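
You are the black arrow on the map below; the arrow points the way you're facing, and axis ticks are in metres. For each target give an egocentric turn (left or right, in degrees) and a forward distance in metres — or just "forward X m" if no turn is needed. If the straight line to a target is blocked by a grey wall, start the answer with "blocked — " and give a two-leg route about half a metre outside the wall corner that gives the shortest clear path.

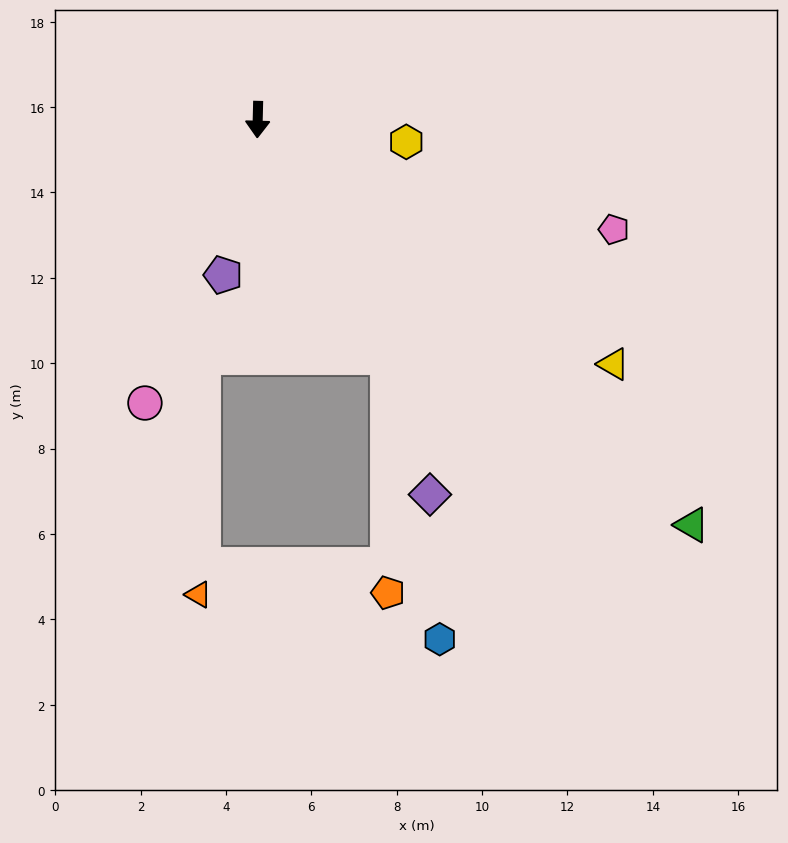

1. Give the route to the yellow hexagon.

turn left 83°, forward 3.5 m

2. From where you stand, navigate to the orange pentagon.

blocked — turn left 30°, forward 6.3 m, then turn right 29°, forward 5.5 m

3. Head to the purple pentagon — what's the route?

turn right 11°, forward 3.7 m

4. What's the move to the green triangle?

turn left 48°, forward 13.9 m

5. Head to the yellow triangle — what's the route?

turn left 57°, forward 10.1 m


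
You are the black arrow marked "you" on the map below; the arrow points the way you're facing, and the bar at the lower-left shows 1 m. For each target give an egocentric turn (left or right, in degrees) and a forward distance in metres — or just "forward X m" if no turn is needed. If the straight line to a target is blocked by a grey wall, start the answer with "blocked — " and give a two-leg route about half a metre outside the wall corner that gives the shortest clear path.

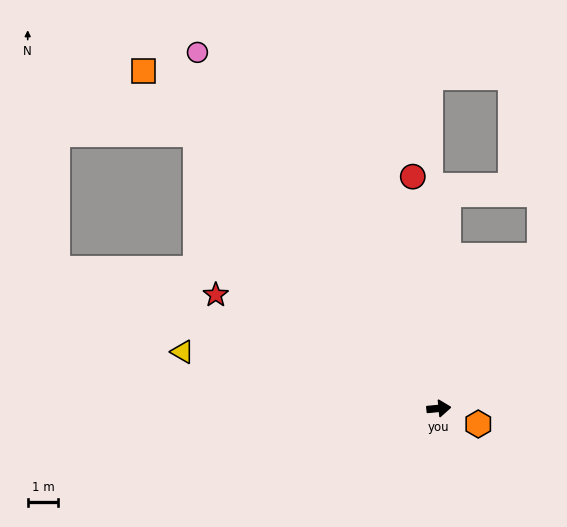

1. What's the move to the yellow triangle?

turn left 162°, forward 8.6 m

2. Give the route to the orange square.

turn left 126°, forward 14.7 m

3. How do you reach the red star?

turn left 148°, forward 8.2 m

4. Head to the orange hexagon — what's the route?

turn right 27°, forward 1.4 m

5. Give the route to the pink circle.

turn left 119°, forward 14.1 m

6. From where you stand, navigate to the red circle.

turn left 91°, forward 7.7 m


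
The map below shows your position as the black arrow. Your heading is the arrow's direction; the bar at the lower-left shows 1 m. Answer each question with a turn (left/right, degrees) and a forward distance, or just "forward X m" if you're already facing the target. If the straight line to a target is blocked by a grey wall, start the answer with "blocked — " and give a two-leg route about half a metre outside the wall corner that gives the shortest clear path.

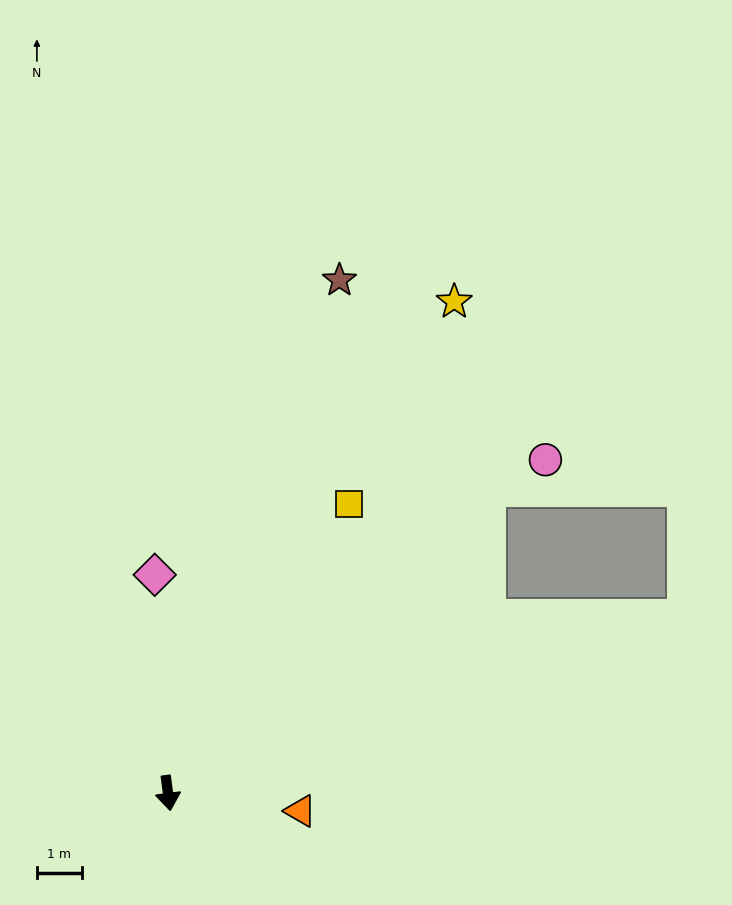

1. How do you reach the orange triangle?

turn left 75°, forward 3.0 m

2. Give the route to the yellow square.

turn left 140°, forward 7.6 m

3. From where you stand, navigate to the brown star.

turn left 154°, forward 12.1 m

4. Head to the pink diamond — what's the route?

turn left 176°, forward 4.9 m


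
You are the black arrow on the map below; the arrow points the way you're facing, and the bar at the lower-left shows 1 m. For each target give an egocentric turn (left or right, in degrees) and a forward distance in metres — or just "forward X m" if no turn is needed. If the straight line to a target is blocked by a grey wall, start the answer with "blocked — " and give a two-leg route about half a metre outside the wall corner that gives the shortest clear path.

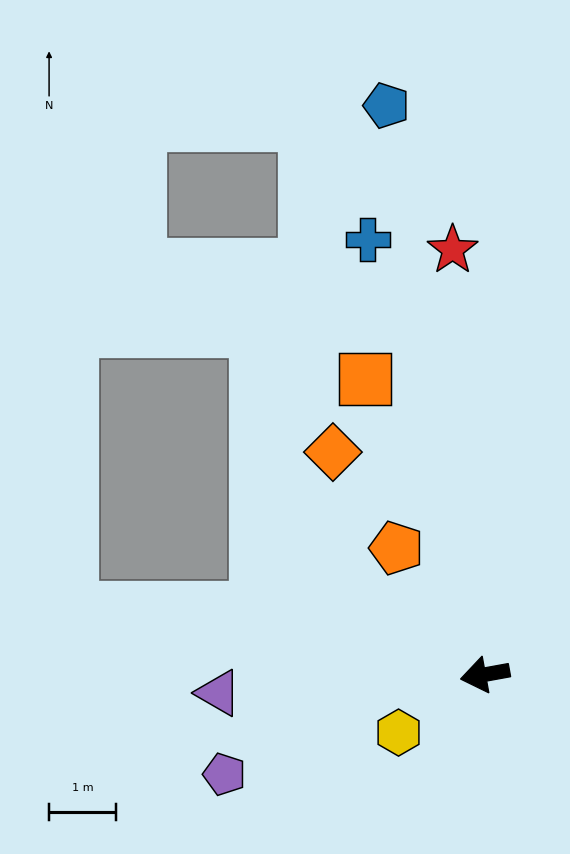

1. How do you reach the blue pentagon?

turn right 90°, forward 8.6 m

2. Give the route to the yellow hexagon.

turn left 24°, forward 1.6 m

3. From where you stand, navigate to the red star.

turn right 96°, forward 6.4 m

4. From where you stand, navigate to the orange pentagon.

turn right 65°, forward 2.3 m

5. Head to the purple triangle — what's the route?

turn right 6°, forward 4.0 m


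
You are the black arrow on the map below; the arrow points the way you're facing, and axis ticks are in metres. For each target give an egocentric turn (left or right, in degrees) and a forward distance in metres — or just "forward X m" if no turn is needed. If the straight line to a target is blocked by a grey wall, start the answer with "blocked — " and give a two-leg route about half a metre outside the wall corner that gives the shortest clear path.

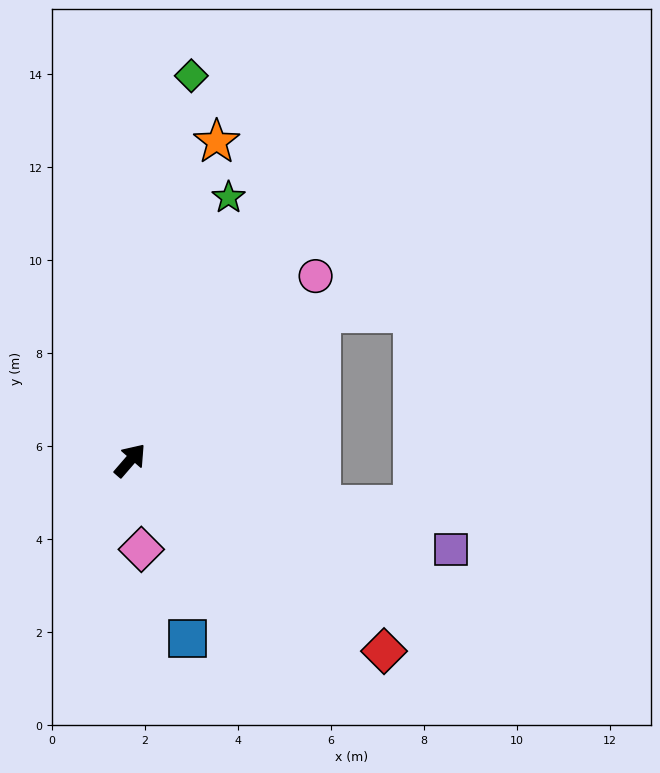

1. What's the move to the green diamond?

turn left 32°, forward 8.4 m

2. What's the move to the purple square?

turn right 65°, forward 7.2 m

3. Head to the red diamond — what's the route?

turn right 86°, forward 6.8 m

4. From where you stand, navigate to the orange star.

turn left 26°, forward 7.1 m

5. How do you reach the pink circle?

turn right 4°, forward 5.6 m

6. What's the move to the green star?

turn left 20°, forward 6.0 m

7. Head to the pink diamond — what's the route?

turn right 132°, forward 1.9 m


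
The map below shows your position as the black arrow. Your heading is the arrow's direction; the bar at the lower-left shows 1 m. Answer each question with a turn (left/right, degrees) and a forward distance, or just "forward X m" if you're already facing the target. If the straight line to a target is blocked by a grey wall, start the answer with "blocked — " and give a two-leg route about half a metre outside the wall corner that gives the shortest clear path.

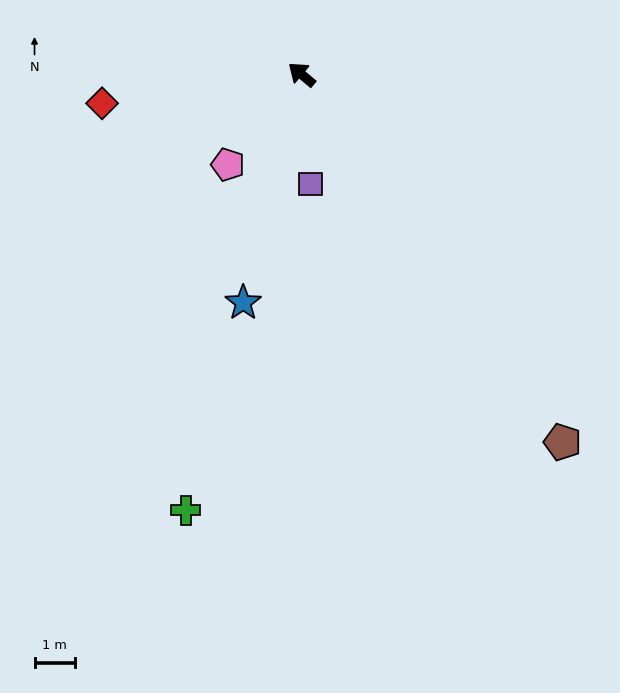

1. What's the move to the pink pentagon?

turn left 91°, forward 2.9 m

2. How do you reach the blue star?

turn left 115°, forward 5.8 m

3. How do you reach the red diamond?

turn left 48°, forward 5.0 m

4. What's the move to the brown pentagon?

turn left 165°, forward 11.2 m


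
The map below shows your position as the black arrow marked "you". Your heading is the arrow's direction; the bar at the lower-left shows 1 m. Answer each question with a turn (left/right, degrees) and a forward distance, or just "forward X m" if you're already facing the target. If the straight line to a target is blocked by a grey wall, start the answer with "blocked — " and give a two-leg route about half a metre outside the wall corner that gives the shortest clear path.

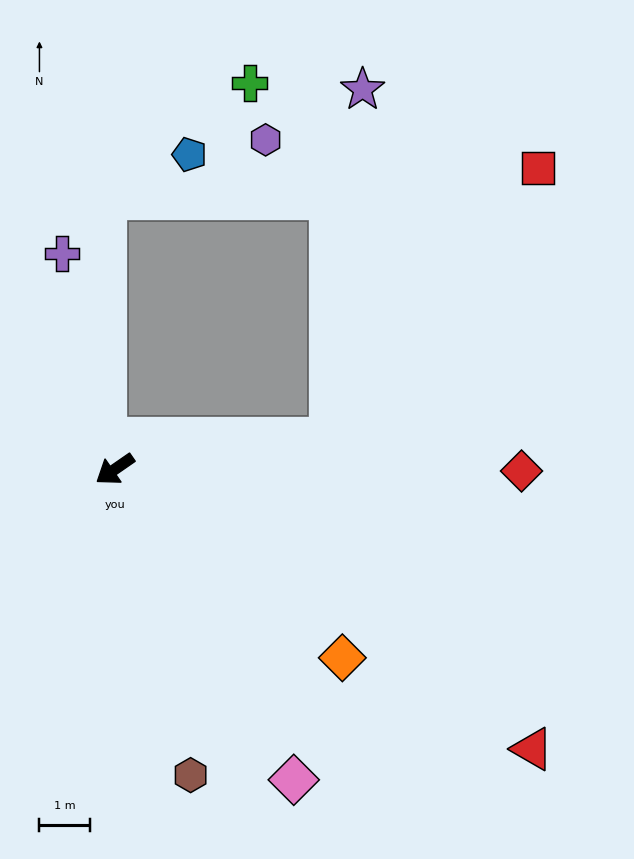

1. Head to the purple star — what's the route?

blocked — turn left 153°, forward 4.3 m, then turn left 77°, forward 6.9 m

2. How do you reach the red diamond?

turn left 145°, forward 8.0 m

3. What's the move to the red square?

blocked — turn left 153°, forward 4.3 m, then turn left 45°, forward 6.7 m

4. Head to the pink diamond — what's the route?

turn left 85°, forward 7.1 m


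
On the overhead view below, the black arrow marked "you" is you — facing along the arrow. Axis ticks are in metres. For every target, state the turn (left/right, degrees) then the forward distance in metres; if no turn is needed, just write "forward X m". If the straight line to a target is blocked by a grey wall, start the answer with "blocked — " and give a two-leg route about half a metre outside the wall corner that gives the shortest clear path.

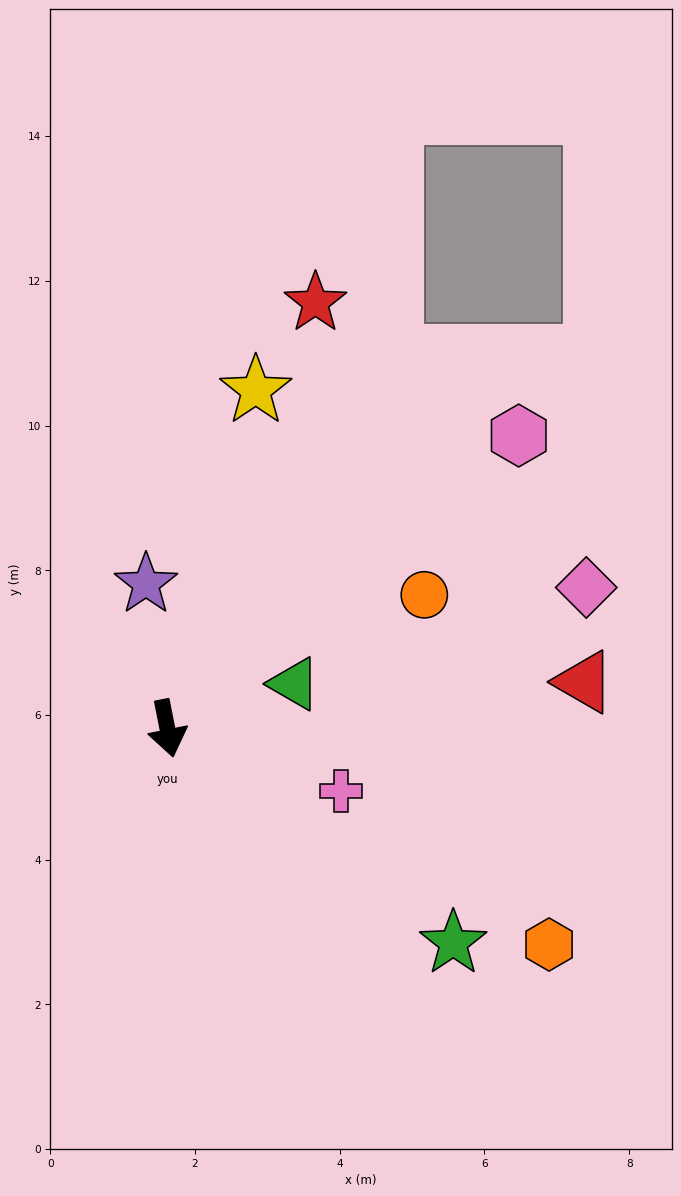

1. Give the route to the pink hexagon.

turn left 119°, forward 6.3 m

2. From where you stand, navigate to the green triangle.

turn left 98°, forward 1.9 m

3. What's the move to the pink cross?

turn left 59°, forward 2.5 m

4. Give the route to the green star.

turn left 42°, forward 4.9 m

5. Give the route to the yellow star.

turn left 154°, forward 4.8 m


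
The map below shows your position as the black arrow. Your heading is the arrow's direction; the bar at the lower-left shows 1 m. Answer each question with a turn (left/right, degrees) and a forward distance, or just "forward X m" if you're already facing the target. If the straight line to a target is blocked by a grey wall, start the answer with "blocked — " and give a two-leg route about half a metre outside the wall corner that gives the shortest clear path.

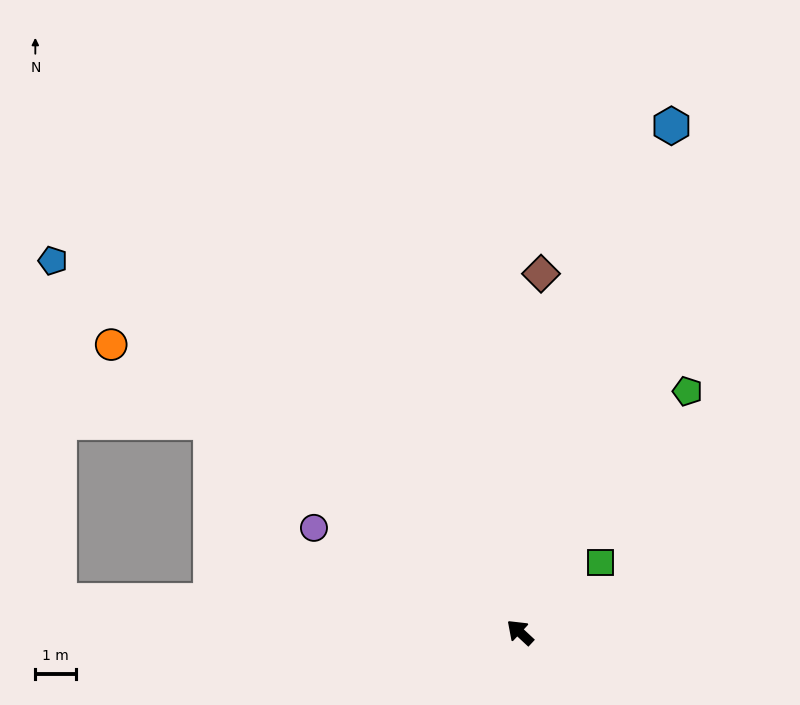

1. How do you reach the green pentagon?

turn right 82°, forward 7.3 m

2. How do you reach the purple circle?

turn left 16°, forward 5.7 m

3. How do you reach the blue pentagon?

turn left 4°, forward 14.8 m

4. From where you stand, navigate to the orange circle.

turn left 8°, forward 12.4 m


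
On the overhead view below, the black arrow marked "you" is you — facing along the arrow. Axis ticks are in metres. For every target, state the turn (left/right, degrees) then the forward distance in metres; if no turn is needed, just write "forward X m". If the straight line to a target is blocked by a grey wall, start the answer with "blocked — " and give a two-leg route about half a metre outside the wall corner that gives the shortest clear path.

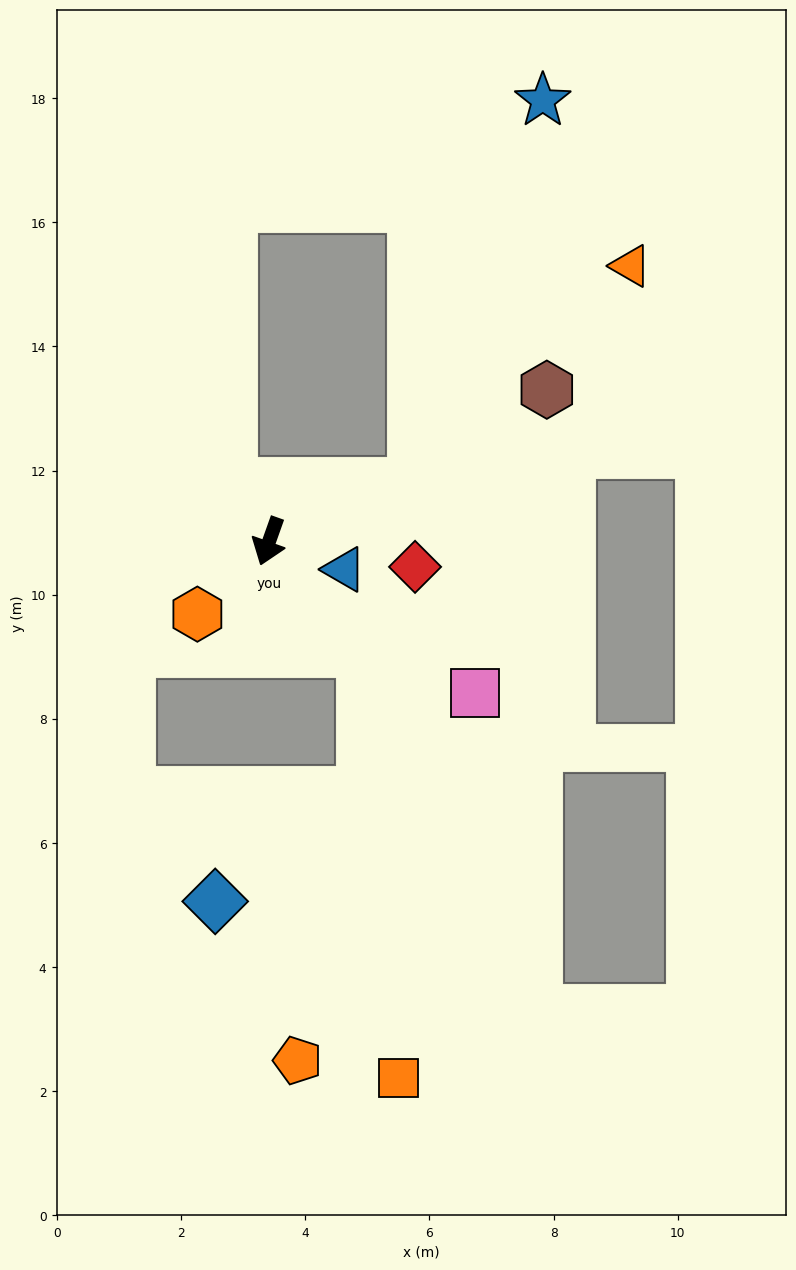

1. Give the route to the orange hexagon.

turn right 25°, forward 1.6 m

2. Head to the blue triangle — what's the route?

turn left 89°, forward 1.3 m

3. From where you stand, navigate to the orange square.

blocked — turn left 60°, forward 2.3 m, then turn right 36°, forward 6.9 m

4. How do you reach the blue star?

blocked — turn left 131°, forward 2.5 m, then turn left 50°, forward 6.5 m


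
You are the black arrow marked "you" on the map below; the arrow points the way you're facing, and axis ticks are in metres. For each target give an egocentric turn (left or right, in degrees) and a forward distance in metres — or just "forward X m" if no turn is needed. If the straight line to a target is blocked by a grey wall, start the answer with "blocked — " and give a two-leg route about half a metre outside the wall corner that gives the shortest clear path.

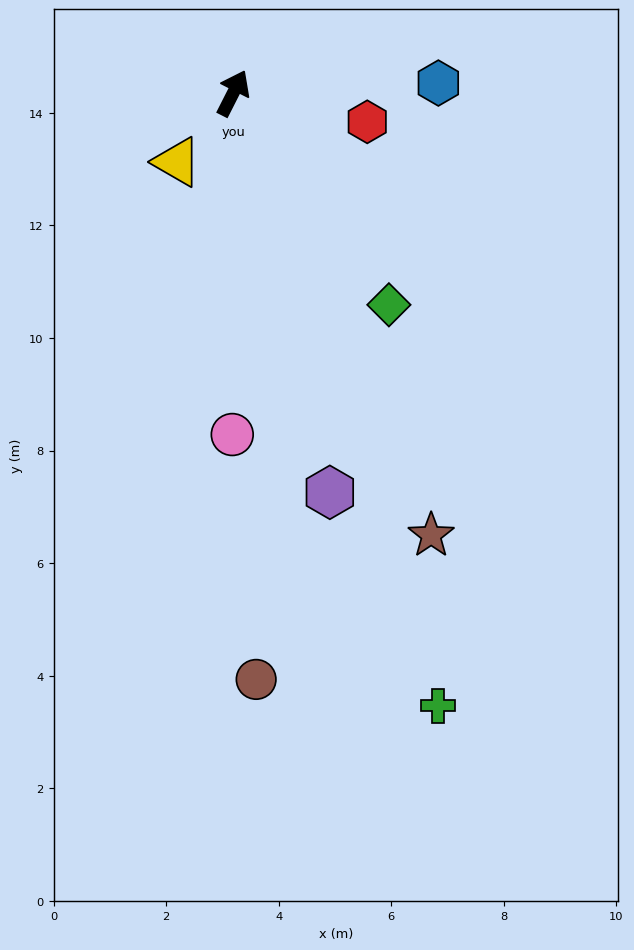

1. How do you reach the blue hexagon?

turn right 60°, forward 3.6 m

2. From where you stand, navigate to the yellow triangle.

turn left 168°, forward 1.6 m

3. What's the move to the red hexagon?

turn right 75°, forward 2.4 m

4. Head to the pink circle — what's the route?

turn right 153°, forward 6.1 m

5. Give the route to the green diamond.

turn right 117°, forward 4.7 m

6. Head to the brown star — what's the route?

turn right 129°, forward 8.6 m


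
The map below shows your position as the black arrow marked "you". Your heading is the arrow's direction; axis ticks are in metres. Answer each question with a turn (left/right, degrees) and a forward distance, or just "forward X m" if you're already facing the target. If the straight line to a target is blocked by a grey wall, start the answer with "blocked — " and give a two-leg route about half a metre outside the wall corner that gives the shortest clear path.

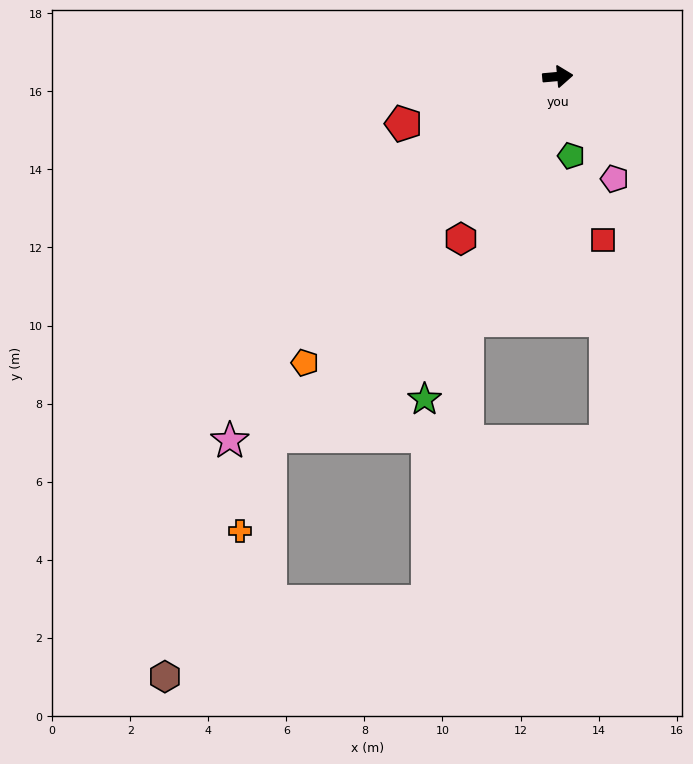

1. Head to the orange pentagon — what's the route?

turn right 137°, forward 9.8 m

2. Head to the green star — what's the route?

turn right 118°, forward 8.9 m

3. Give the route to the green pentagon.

turn right 86°, forward 2.1 m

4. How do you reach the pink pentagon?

turn right 66°, forward 3.0 m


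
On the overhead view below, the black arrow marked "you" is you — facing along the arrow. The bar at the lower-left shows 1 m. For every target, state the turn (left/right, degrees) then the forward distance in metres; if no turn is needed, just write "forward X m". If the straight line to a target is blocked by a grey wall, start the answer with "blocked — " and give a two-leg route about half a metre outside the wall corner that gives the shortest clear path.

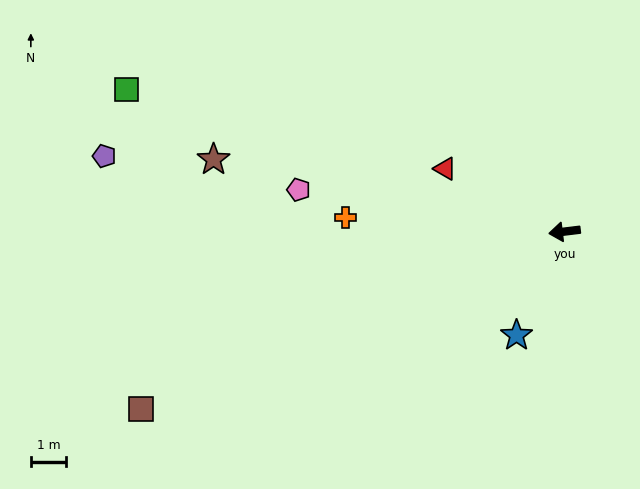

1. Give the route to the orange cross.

turn right 11°, forward 6.3 m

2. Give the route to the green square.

turn right 25°, forward 13.1 m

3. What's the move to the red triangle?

turn right 35°, forward 3.8 m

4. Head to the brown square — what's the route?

turn left 16°, forward 13.1 m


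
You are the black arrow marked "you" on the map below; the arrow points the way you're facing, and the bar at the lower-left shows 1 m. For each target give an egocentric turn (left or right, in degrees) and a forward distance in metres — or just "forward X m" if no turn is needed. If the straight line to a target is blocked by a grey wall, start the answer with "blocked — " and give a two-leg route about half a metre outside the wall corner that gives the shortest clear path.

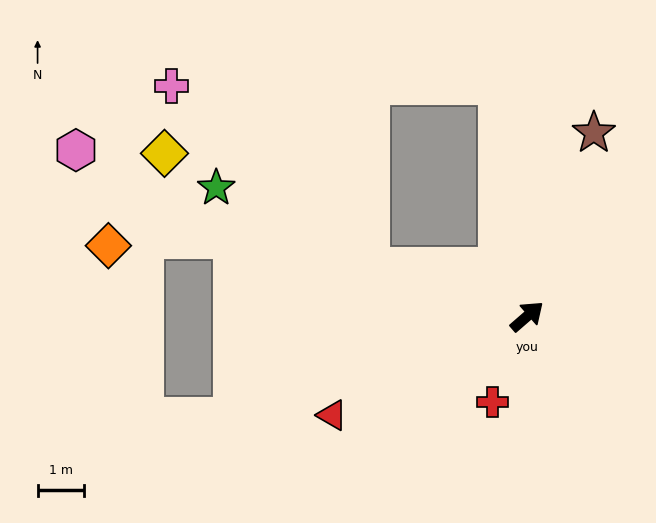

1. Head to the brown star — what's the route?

turn left 29°, forward 4.2 m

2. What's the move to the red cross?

turn right 153°, forward 2.0 m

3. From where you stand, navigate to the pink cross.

blocked — turn left 122°, forward 3.6 m, then turn right 25°, forward 5.8 m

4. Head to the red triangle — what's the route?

turn left 166°, forward 4.8 m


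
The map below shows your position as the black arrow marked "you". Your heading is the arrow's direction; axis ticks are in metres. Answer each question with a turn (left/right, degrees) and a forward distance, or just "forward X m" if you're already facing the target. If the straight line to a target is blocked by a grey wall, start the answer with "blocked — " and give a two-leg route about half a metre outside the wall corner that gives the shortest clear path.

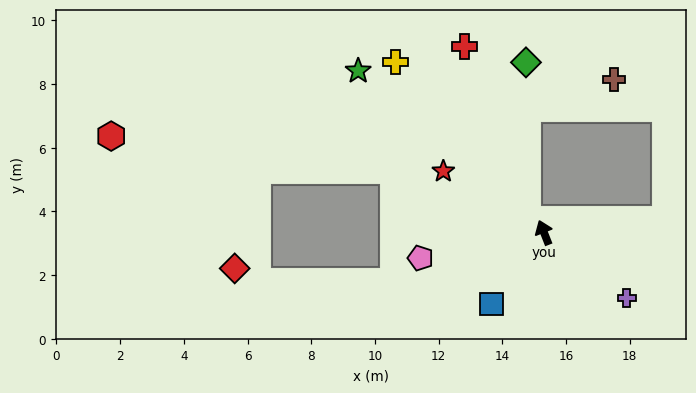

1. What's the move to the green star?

turn left 28°, forward 7.7 m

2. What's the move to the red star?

turn left 37°, forward 3.7 m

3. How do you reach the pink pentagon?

turn left 80°, forward 4.0 m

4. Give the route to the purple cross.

turn right 150°, forward 3.3 m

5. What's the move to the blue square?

turn left 122°, forward 2.8 m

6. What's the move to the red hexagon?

blocked — turn left 46°, forward 5.1 m, then turn left 15°, forward 8.9 m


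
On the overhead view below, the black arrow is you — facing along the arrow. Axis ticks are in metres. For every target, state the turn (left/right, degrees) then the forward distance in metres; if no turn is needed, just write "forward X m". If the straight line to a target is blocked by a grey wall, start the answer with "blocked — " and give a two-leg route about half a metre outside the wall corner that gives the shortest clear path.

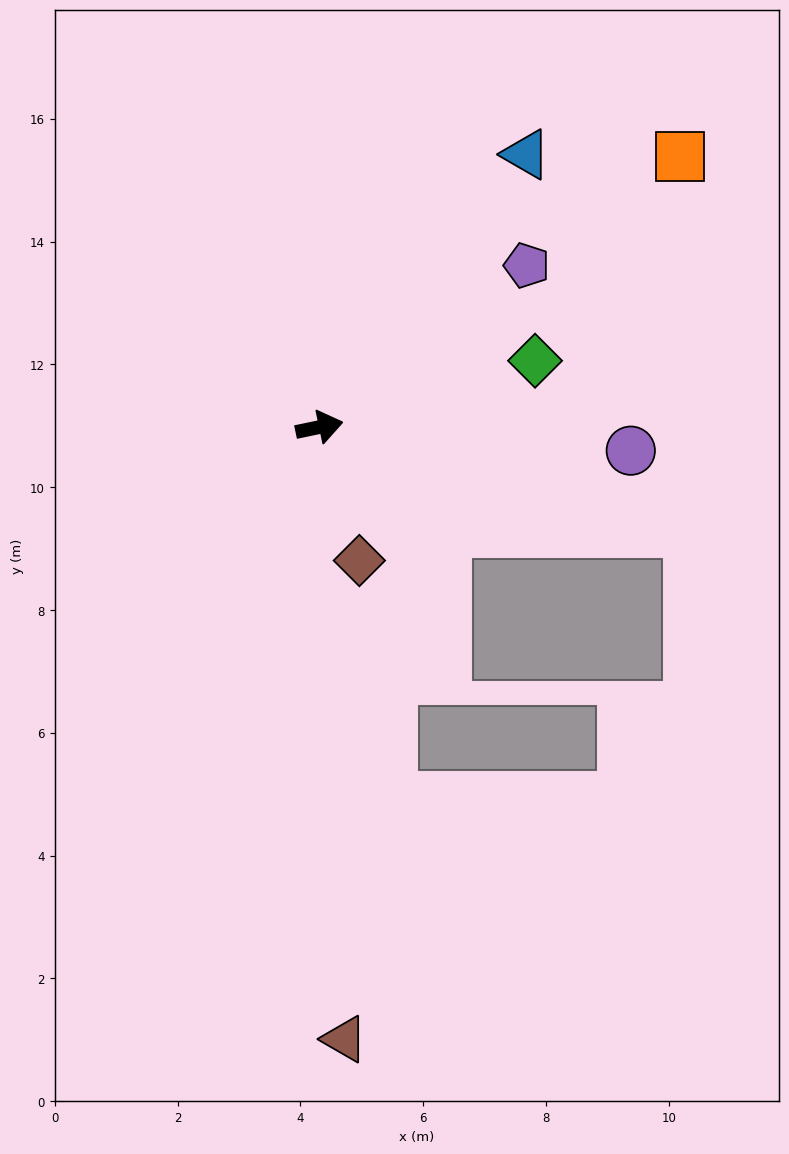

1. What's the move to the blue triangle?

turn left 41°, forward 5.6 m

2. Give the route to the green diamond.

turn left 5°, forward 3.7 m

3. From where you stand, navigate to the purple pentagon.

turn left 26°, forward 4.3 m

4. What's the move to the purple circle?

turn right 16°, forward 5.1 m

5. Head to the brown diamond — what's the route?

turn right 85°, forward 2.3 m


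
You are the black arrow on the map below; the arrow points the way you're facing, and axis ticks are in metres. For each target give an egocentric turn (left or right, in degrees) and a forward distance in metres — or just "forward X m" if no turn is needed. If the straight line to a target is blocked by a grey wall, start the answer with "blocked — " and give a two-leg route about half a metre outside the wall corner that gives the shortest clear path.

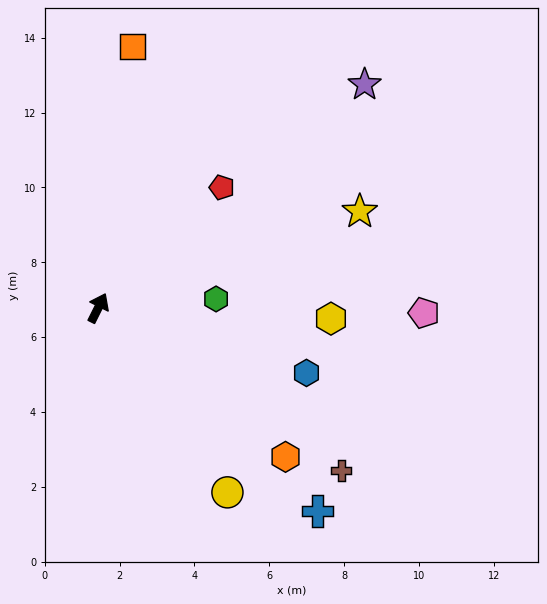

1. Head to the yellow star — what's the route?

turn right 43°, forward 7.4 m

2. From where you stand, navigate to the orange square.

turn left 19°, forward 7.0 m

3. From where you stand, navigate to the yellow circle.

turn right 118°, forward 6.0 m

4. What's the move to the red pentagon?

turn right 19°, forward 4.6 m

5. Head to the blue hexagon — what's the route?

turn right 81°, forward 5.8 m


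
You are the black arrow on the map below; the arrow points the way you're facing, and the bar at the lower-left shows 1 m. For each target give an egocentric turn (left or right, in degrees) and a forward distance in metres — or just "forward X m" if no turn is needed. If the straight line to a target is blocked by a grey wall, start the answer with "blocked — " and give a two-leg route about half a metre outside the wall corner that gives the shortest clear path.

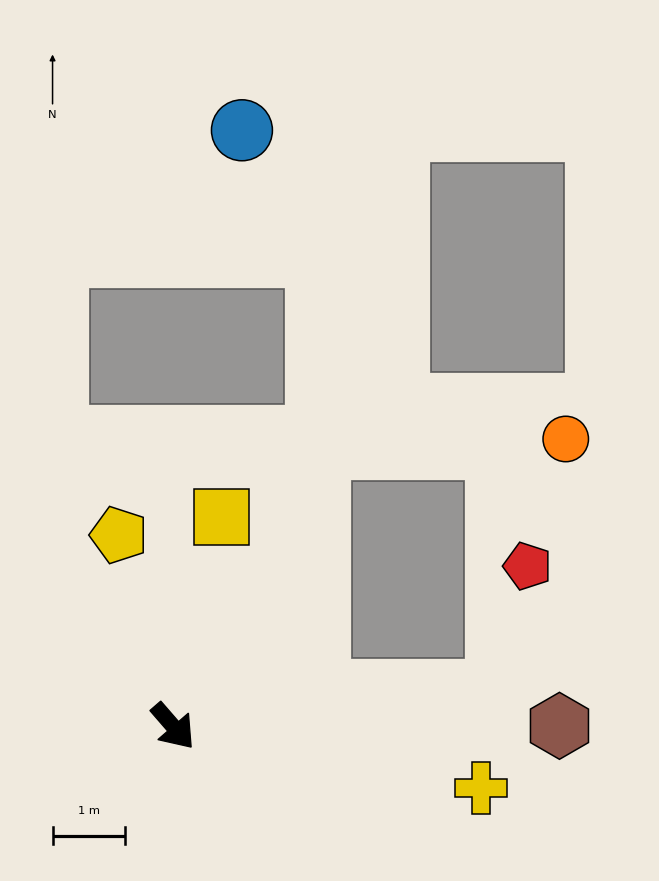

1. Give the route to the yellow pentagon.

turn left 155°, forward 2.8 m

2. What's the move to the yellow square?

turn left 126°, forward 3.0 m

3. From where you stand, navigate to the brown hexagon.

turn left 49°, forward 5.3 m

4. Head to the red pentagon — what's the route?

blocked — turn left 55°, forward 4.5 m, then turn left 70°, forward 1.8 m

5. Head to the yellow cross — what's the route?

turn left 38°, forward 4.3 m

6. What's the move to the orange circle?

blocked — turn left 111°, forward 4.3 m, then turn right 60°, forward 3.4 m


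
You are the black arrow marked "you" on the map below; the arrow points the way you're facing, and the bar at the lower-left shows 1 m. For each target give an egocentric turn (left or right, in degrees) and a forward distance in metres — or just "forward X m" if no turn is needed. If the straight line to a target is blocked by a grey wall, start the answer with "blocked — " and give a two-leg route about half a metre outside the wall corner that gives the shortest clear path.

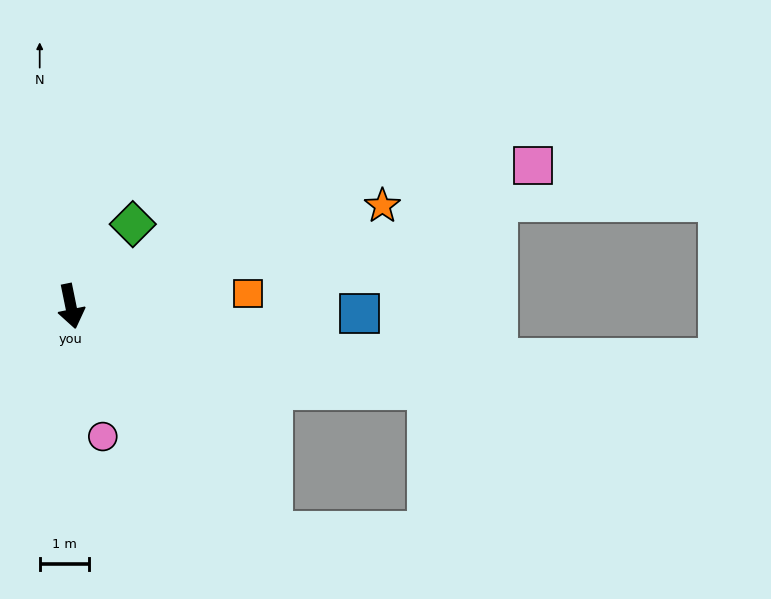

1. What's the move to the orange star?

turn left 96°, forward 6.7 m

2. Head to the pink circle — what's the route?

turn left 2°, forward 2.7 m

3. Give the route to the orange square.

turn left 83°, forward 3.6 m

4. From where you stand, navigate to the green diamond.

turn left 131°, forward 2.1 m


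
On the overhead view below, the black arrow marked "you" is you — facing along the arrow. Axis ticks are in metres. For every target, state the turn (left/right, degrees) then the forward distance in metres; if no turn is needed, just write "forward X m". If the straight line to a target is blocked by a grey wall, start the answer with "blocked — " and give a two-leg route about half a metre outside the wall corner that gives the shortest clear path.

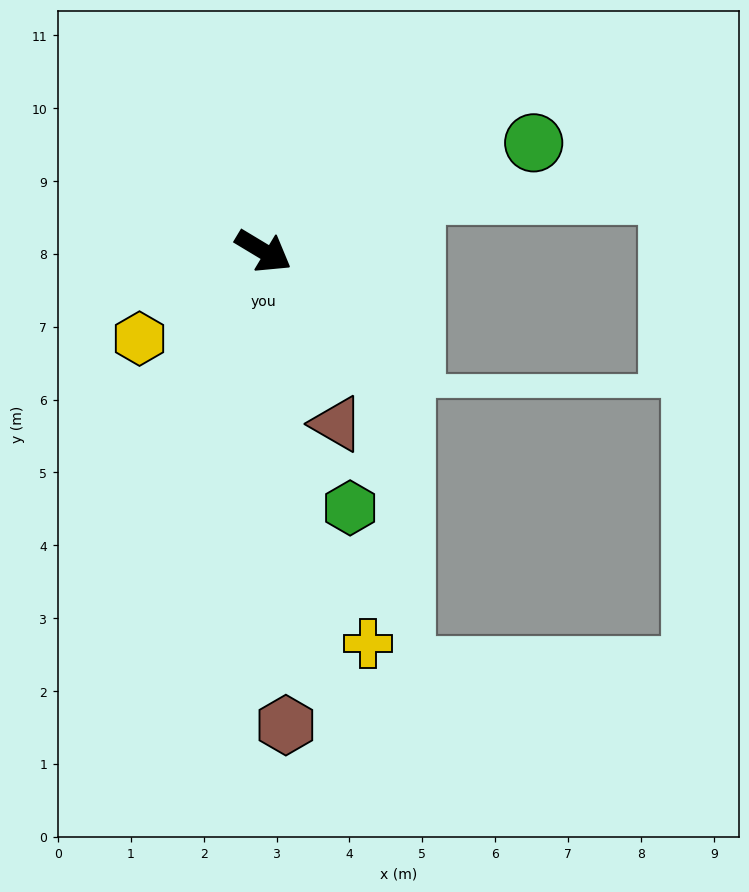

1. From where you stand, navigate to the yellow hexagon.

turn right 114°, forward 2.1 m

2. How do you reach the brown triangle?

turn right 36°, forward 2.6 m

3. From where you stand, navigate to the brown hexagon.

turn right 56°, forward 6.5 m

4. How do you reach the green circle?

turn left 53°, forward 4.0 m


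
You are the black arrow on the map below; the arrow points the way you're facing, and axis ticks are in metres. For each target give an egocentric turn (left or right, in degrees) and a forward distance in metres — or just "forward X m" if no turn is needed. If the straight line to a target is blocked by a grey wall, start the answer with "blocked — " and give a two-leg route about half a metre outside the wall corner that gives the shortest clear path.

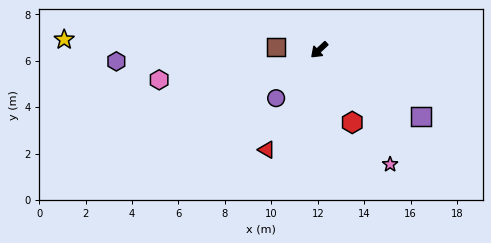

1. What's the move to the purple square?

turn left 104°, forward 5.2 m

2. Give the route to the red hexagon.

turn left 72°, forward 3.4 m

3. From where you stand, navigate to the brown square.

turn right 47°, forward 1.9 m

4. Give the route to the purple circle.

turn left 5°, forward 2.8 m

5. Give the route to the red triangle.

turn left 19°, forward 4.9 m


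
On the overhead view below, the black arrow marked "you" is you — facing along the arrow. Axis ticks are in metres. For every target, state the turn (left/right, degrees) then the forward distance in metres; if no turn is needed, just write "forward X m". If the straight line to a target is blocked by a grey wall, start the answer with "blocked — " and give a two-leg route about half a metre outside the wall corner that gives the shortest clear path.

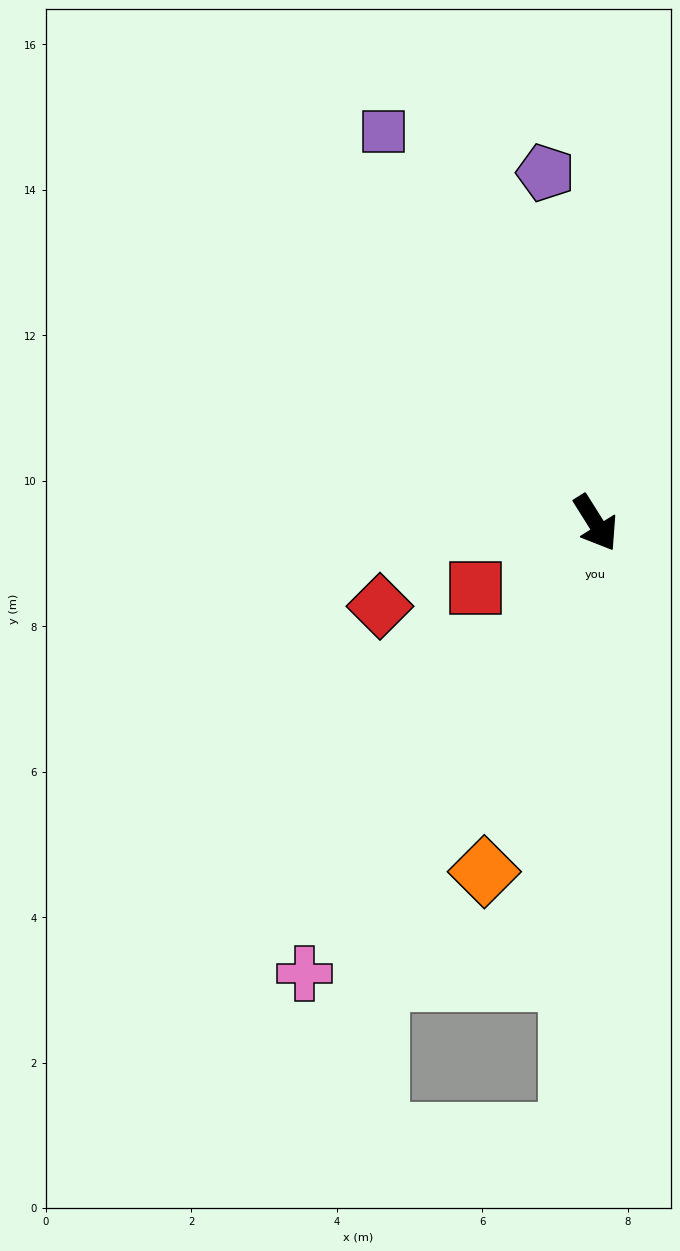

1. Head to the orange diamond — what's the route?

turn right 50°, forward 5.0 m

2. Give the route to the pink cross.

turn right 65°, forward 7.4 m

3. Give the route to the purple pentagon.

turn left 156°, forward 4.9 m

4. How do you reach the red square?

turn right 94°, forward 1.9 m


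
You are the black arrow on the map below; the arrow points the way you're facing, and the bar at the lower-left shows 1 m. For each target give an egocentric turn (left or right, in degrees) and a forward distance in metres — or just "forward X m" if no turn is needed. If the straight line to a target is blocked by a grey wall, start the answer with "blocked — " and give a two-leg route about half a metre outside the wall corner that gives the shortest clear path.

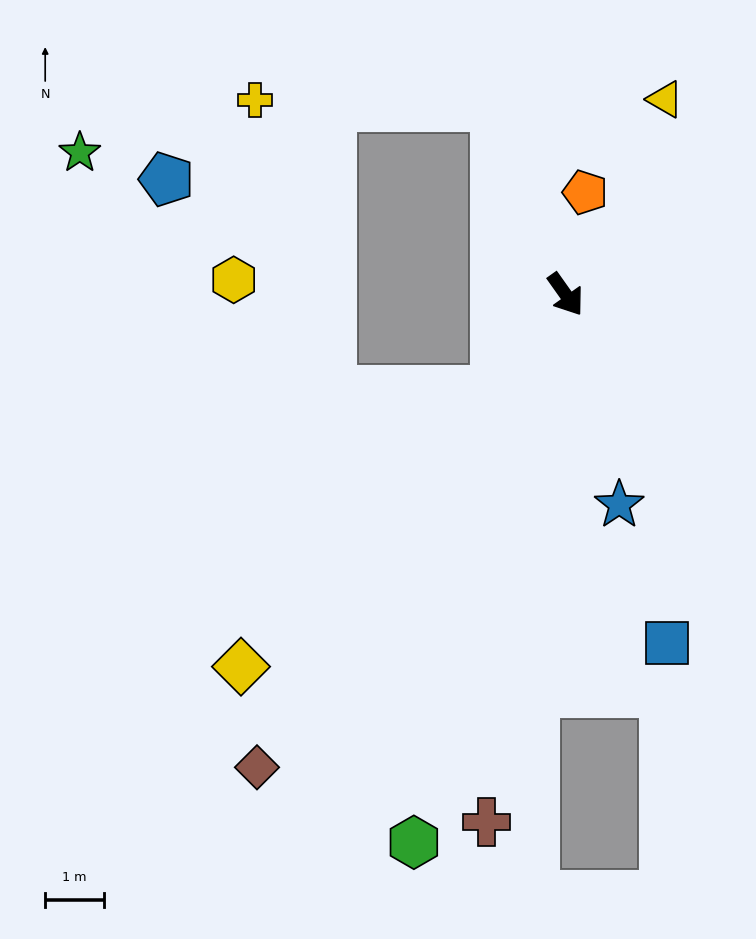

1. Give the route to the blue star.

turn right 21°, forward 3.7 m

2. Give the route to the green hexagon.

turn right 51°, forward 9.7 m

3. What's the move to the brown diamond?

turn right 68°, forward 9.7 m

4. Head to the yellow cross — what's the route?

blocked — turn left 165°, forward 3.4 m, then turn left 68°, forward 4.1 m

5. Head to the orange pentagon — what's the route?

turn left 134°, forward 1.8 m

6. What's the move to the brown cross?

turn right 44°, forward 9.1 m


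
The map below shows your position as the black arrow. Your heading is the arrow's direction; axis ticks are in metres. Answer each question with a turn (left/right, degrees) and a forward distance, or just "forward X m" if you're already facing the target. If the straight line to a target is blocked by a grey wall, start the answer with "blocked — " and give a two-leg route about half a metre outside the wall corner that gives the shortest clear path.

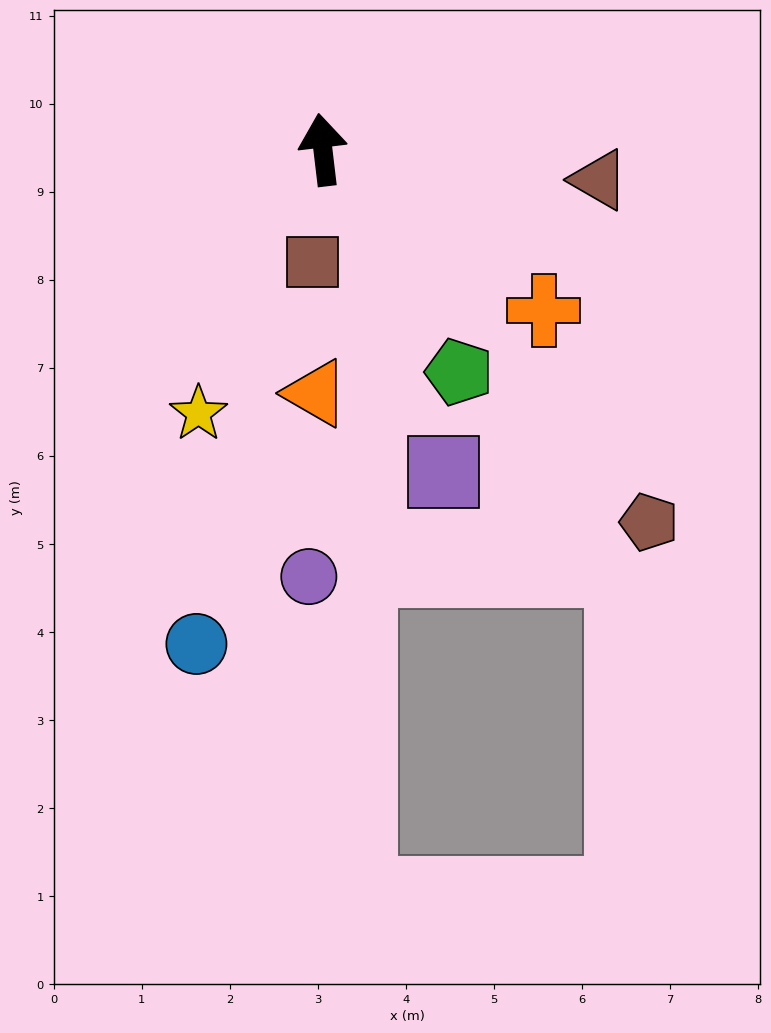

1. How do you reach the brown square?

turn left 168°, forward 1.3 m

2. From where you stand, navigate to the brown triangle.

turn right 103°, forward 3.2 m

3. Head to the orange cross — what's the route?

turn right 133°, forward 3.1 m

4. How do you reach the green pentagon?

turn right 155°, forward 3.0 m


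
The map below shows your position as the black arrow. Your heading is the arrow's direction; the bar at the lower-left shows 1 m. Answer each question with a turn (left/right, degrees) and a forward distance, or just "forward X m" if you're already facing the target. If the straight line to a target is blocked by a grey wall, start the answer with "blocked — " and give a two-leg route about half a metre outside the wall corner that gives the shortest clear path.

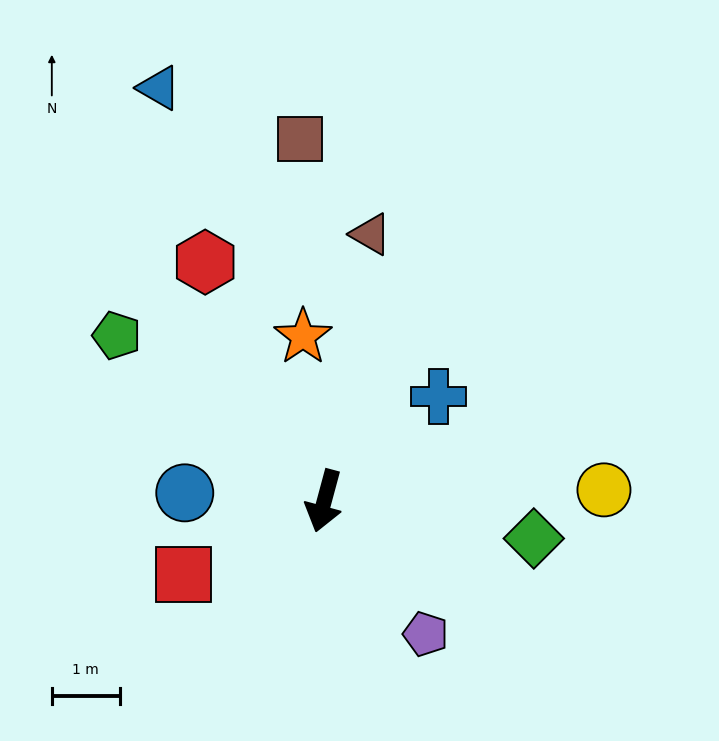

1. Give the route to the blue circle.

turn right 78°, forward 2.1 m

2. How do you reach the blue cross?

turn left 147°, forward 2.3 m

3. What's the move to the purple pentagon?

turn left 52°, forward 2.5 m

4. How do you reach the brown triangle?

turn right 175°, forward 4.0 m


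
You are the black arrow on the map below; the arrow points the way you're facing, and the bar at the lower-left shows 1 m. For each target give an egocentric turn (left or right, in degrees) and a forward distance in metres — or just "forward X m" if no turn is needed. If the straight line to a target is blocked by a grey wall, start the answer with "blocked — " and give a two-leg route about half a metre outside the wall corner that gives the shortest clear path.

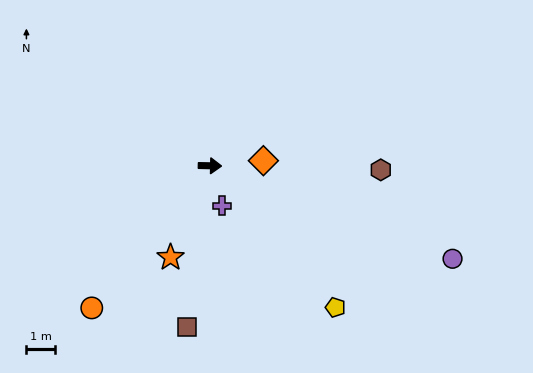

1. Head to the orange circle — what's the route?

turn right 128°, forward 6.4 m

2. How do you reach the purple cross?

turn right 72°, forward 1.4 m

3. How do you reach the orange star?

turn right 112°, forward 3.5 m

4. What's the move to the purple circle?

turn right 20°, forward 9.0 m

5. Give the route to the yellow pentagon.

turn right 47°, forward 6.6 m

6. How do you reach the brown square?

turn right 97°, forward 5.7 m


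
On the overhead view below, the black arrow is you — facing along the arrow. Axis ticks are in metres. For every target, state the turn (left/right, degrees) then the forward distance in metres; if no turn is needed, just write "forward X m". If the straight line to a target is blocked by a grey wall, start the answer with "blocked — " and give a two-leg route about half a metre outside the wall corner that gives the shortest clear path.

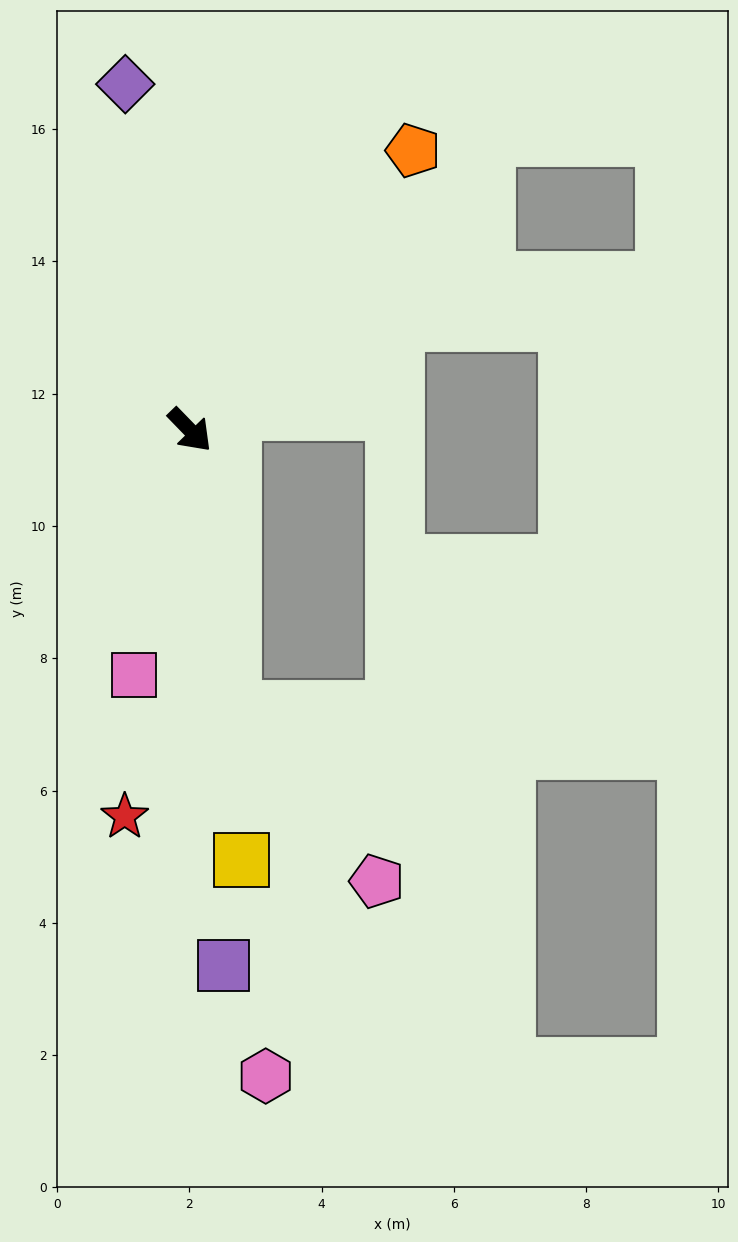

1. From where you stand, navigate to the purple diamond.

turn left 146°, forward 5.3 m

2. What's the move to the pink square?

turn right 57°, forward 3.8 m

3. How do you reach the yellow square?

turn right 37°, forward 6.5 m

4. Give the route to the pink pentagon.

blocked — turn right 35°, forward 4.3 m, then turn left 31°, forward 3.4 m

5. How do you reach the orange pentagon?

turn left 97°, forward 5.4 m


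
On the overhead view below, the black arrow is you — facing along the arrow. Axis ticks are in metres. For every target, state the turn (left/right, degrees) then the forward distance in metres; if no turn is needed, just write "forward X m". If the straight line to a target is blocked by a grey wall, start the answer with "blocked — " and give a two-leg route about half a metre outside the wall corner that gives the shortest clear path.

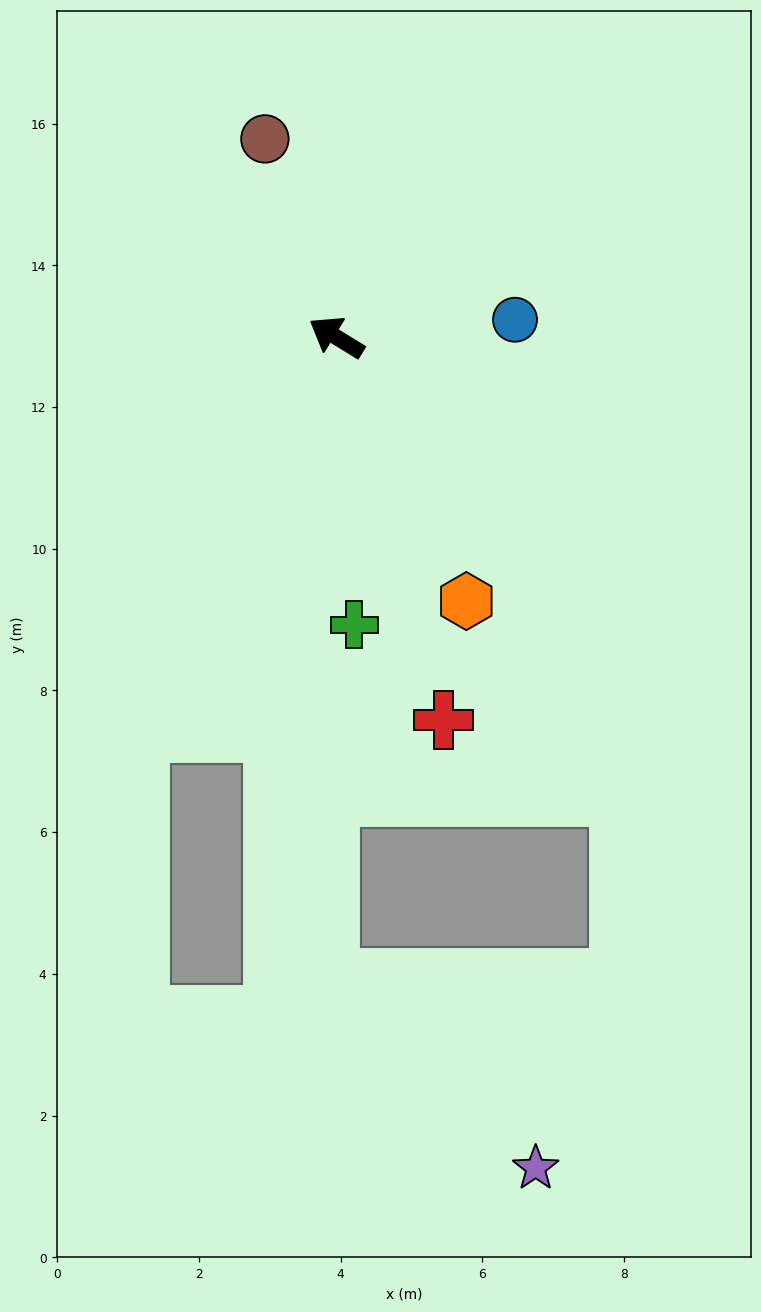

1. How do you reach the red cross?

turn left 137°, forward 5.6 m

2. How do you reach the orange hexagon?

turn left 148°, forward 4.2 m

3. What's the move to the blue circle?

turn right 143°, forward 2.5 m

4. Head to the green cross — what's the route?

turn left 125°, forward 4.1 m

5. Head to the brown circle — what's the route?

turn right 39°, forward 3.0 m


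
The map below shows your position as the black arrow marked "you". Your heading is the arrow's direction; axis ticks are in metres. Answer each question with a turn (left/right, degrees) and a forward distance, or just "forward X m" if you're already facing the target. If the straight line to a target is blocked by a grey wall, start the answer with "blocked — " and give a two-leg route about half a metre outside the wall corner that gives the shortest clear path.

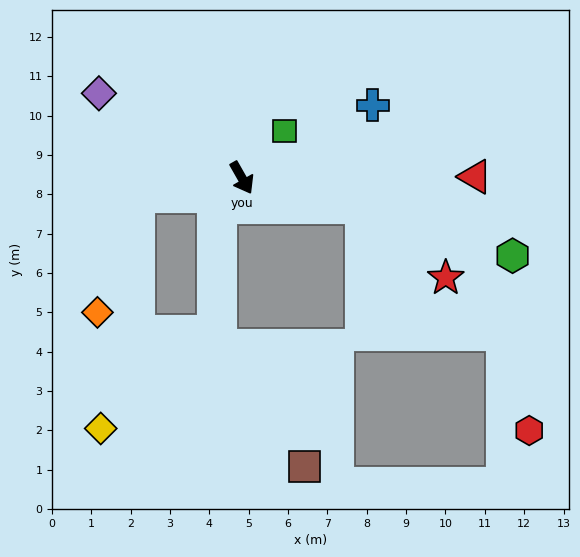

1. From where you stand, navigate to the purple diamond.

turn right 150°, forward 4.2 m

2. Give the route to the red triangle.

turn left 61°, forward 5.9 m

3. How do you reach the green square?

turn left 108°, forward 1.6 m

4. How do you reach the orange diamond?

blocked — turn right 109°, forward 2.7 m, then turn left 60°, forward 3.1 m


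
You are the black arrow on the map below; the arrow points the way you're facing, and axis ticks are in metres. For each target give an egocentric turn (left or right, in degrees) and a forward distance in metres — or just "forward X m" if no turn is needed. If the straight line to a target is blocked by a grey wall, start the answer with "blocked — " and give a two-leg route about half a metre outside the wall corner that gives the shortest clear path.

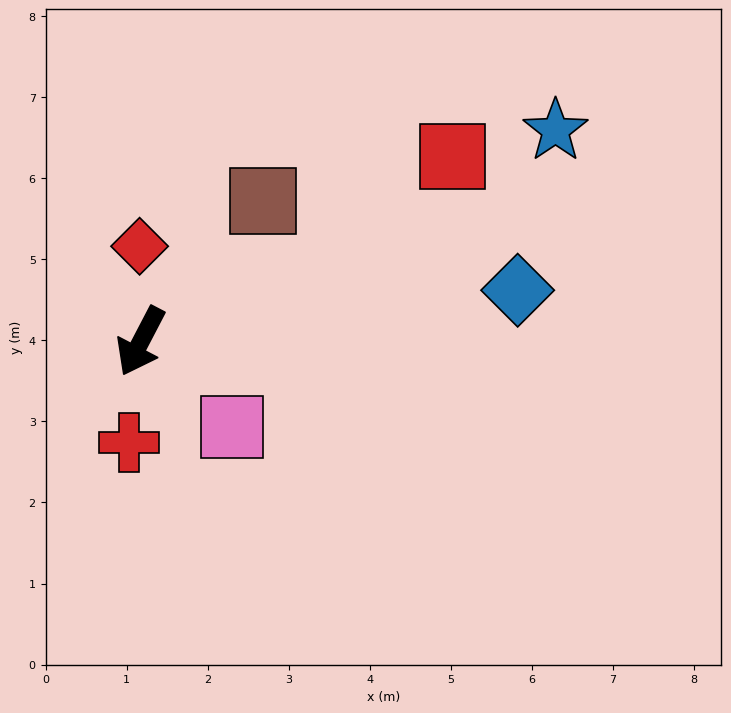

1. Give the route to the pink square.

turn left 74°, forward 1.5 m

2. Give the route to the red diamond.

turn right 152°, forward 1.2 m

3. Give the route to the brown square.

turn left 167°, forward 2.3 m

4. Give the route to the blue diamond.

turn left 125°, forward 4.7 m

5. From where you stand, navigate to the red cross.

turn left 21°, forward 1.3 m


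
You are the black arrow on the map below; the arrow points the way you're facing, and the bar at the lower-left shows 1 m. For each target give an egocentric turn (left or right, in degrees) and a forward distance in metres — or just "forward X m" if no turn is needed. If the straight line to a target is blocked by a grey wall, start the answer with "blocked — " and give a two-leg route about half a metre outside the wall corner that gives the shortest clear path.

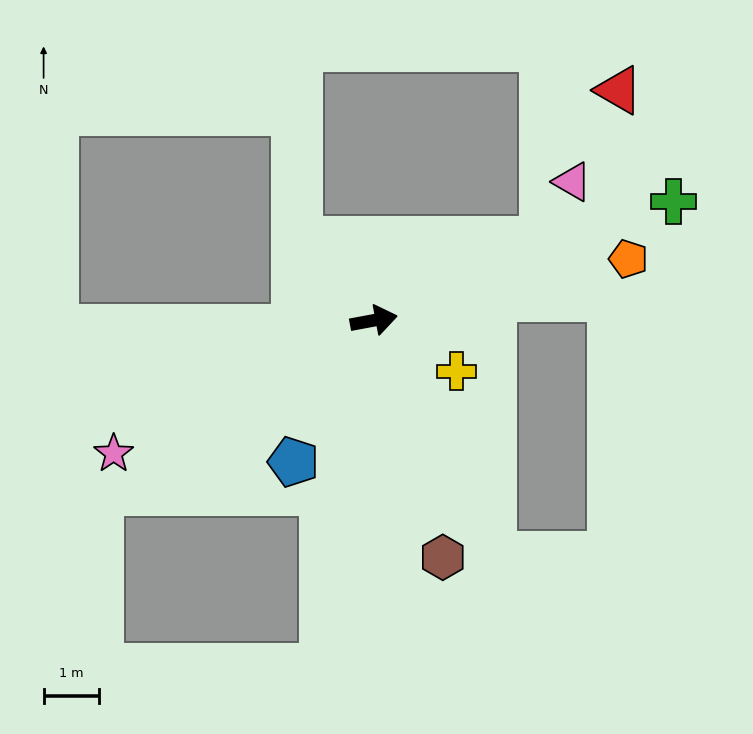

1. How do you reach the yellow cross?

turn right 42°, forward 1.7 m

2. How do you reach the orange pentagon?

turn left 3°, forward 4.7 m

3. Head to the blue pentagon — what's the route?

turn right 130°, forward 2.9 m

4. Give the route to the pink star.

turn right 163°, forward 5.2 m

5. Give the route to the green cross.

turn left 11°, forward 5.8 m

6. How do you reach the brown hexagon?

turn right 84°, forward 4.4 m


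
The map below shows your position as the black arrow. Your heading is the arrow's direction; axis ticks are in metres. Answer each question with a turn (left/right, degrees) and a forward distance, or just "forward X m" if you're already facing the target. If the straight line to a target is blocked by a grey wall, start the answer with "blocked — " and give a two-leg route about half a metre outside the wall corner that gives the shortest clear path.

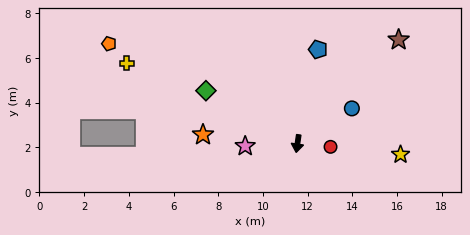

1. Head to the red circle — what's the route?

turn left 93°, forward 1.5 m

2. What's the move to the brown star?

turn left 144°, forward 6.5 m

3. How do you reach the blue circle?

turn left 131°, forward 2.9 m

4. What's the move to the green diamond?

turn right 112°, forward 4.7 m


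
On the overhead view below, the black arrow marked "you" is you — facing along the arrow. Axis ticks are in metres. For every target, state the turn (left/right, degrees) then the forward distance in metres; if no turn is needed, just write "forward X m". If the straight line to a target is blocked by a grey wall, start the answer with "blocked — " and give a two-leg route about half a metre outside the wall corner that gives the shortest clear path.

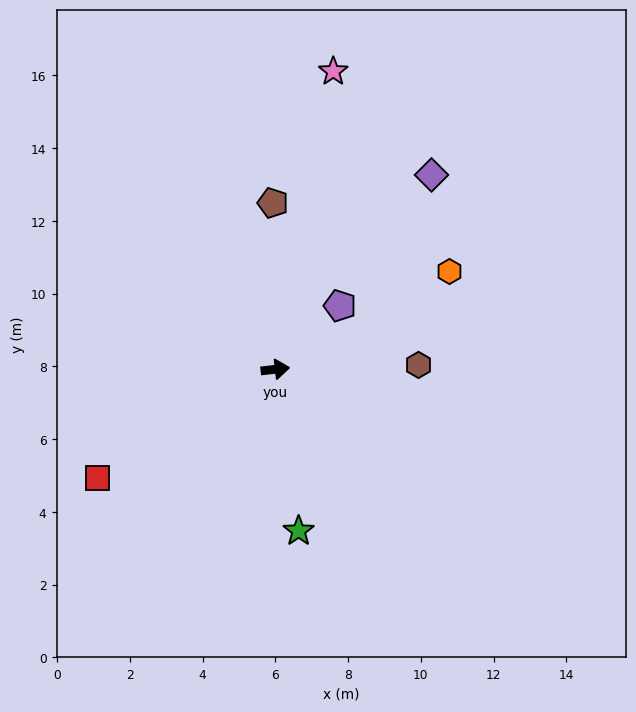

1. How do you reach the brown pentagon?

turn left 84°, forward 4.6 m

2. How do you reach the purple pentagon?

turn left 38°, forward 2.5 m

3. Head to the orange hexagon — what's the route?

turn left 23°, forward 5.5 m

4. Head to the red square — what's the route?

turn right 155°, forward 5.7 m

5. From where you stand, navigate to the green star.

turn right 88°, forward 4.5 m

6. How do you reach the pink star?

turn left 73°, forward 8.3 m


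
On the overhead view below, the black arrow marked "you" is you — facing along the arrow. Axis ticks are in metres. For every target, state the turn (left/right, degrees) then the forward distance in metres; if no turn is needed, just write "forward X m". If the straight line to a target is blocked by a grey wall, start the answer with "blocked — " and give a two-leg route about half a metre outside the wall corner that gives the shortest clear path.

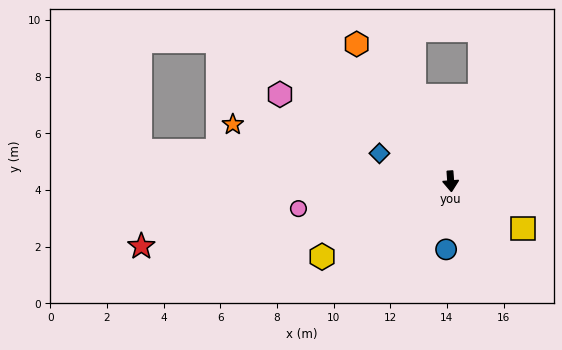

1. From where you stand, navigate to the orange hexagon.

turn right 150°, forward 5.9 m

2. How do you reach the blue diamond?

turn right 116°, forward 2.7 m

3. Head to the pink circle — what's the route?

turn right 84°, forward 5.5 m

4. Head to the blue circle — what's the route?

turn right 8°, forward 2.4 m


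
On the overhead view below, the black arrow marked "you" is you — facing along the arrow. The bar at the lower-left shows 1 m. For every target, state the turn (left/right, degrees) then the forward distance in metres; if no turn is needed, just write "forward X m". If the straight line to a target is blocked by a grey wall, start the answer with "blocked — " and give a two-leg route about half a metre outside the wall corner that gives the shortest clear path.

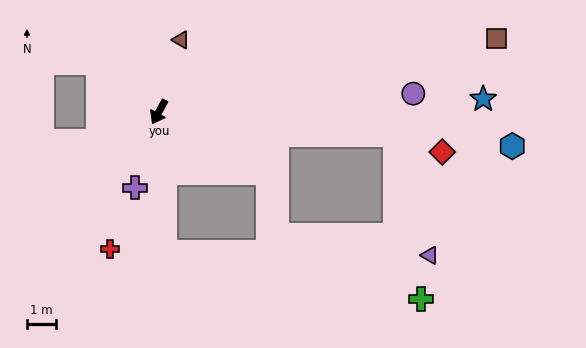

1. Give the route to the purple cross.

turn left 11°, forward 2.7 m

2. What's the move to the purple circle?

turn left 123°, forward 8.7 m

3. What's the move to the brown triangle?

turn right 169°, forward 2.6 m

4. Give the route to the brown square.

turn left 131°, forward 11.7 m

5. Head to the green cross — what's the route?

blocked — turn left 113°, forward 8.1 m, then turn right 76°, forward 5.7 m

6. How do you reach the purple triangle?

blocked — turn left 113°, forward 8.1 m, then turn right 69°, forward 4.2 m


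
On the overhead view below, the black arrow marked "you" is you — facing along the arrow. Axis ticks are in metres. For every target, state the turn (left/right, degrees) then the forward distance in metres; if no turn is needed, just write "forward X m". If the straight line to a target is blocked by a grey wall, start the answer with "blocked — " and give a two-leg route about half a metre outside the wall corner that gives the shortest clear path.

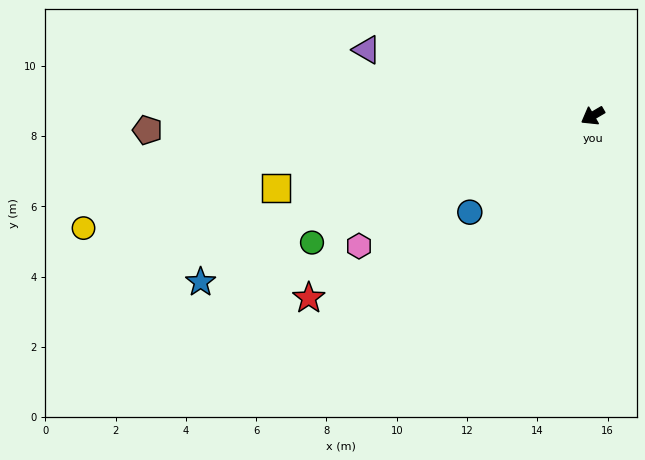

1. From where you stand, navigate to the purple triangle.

turn right 47°, forward 6.7 m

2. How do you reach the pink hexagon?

forward 7.6 m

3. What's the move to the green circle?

turn right 6°, forward 8.8 m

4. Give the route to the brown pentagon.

turn right 29°, forward 12.7 m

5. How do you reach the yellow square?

turn right 18°, forward 9.2 m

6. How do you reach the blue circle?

turn left 8°, forward 4.4 m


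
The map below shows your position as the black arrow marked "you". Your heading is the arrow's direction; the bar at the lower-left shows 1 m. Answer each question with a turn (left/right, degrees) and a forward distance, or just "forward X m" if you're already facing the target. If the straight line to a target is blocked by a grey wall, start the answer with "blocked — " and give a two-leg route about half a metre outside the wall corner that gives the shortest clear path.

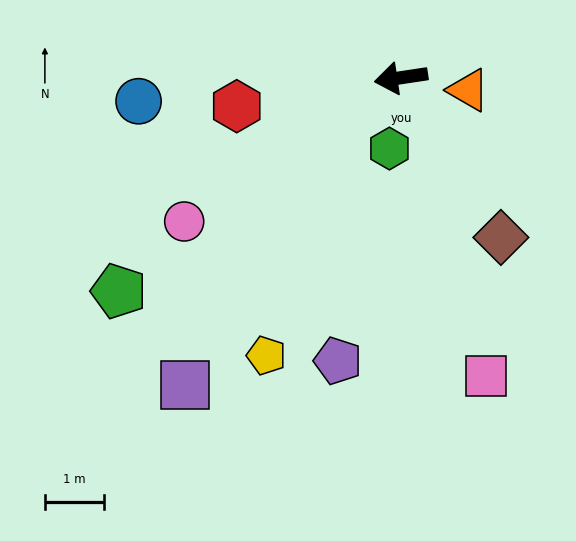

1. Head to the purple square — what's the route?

turn left 46°, forward 6.3 m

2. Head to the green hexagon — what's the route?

turn left 72°, forward 1.2 m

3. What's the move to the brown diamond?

turn left 113°, forward 3.2 m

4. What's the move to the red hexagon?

forward 2.8 m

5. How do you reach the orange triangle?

turn left 161°, forward 1.2 m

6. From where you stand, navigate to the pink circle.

turn left 25°, forward 4.4 m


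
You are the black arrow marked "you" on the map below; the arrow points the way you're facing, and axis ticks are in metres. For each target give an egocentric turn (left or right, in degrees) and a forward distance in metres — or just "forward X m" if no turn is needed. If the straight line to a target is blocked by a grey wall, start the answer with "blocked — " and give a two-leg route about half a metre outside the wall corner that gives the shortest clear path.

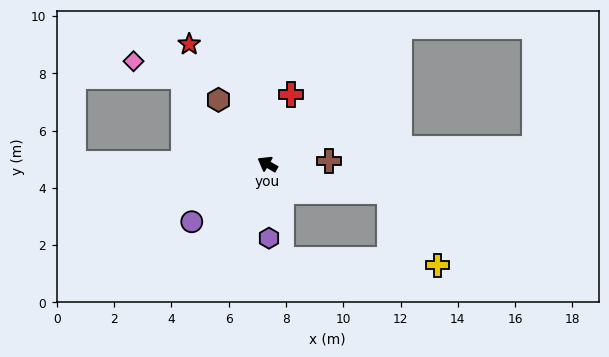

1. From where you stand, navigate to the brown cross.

turn right 147°, forward 2.1 m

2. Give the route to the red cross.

turn right 79°, forward 2.6 m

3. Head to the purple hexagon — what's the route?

turn left 121°, forward 2.6 m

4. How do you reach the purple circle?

turn left 67°, forward 3.3 m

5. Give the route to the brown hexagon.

turn right 22°, forward 2.8 m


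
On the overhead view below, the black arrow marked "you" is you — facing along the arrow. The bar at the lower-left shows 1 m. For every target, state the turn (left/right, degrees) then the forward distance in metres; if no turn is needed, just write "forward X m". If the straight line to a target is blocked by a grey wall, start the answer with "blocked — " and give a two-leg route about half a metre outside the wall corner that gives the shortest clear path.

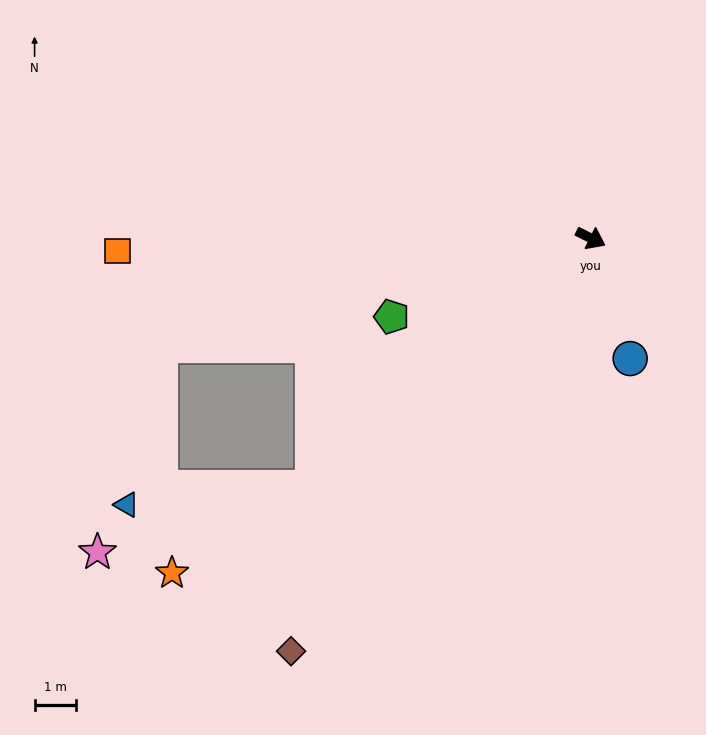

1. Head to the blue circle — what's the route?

turn right 45°, forward 3.0 m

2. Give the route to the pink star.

blocked — turn right 112°, forward 8.9 m, then turn right 25°, forward 5.4 m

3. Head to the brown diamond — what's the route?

turn right 99°, forward 12.2 m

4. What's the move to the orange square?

turn right 152°, forward 11.3 m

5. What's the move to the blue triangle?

blocked — turn right 112°, forward 8.9 m, then turn right 36°, forward 4.5 m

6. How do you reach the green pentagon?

turn right 132°, forward 5.1 m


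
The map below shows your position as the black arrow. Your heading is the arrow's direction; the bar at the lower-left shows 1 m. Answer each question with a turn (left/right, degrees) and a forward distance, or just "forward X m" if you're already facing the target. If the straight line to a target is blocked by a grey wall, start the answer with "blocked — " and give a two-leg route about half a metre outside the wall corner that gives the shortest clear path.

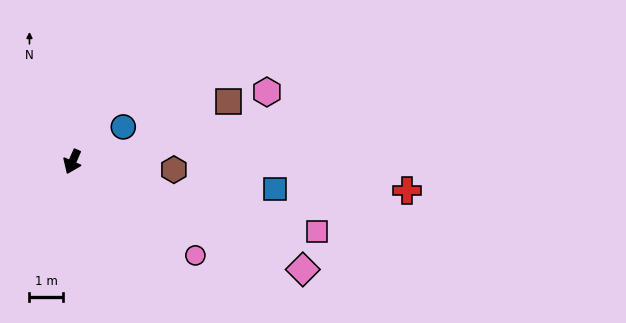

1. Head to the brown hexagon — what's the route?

turn left 109°, forward 3.1 m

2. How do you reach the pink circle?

turn left 76°, forward 4.6 m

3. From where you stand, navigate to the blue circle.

turn left 148°, forward 1.9 m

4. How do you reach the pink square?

turn left 98°, forward 7.6 m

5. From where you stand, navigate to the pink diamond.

turn left 88°, forward 7.6 m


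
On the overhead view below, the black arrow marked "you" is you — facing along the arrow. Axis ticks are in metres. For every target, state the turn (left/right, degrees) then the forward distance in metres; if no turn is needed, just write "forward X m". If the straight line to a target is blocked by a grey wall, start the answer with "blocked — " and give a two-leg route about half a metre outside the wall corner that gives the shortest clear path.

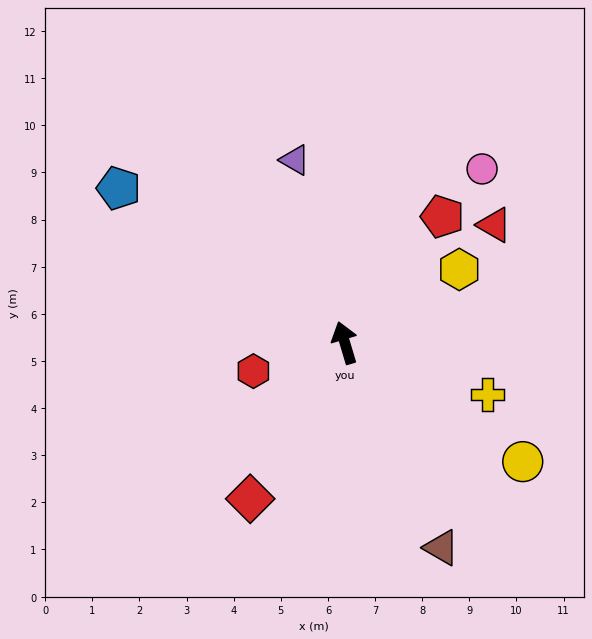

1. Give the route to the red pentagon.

turn right 54°, forward 3.4 m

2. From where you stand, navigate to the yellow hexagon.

turn right 74°, forward 2.9 m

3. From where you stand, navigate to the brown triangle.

turn right 171°, forward 4.8 m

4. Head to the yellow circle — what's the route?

turn right 140°, forward 4.5 m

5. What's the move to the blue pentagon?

turn left 39°, forward 5.8 m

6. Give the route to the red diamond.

turn left 132°, forward 3.9 m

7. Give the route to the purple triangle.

forward 4.0 m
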